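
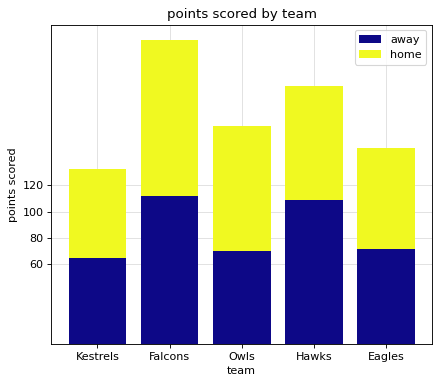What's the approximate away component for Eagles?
away top ≈ 80, bottom ≈ 0; segment ≈ 80.

≈ 80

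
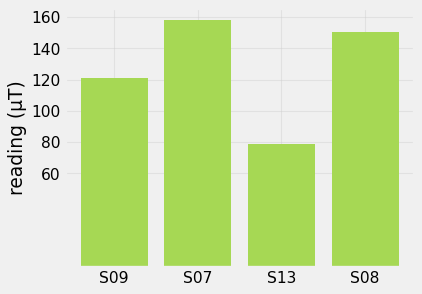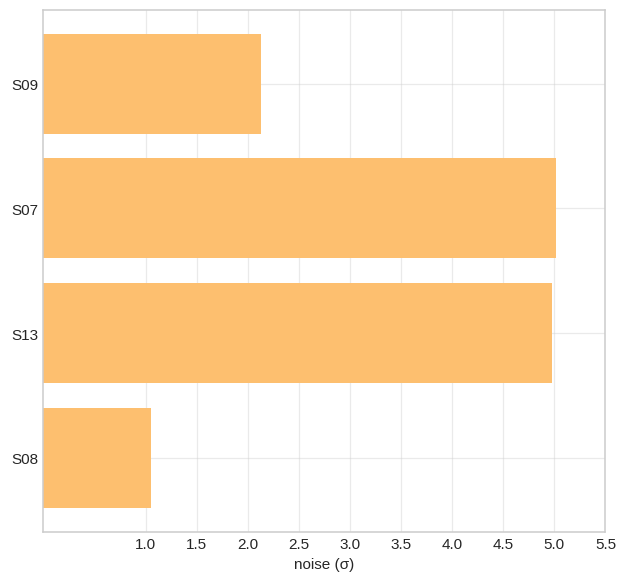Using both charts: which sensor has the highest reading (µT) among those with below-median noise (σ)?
S08

Chart 2 median noise (σ) ≈ 3.5; below-median sensors: S09, S08. Among those, S08 has the highest reading (µT) (≈ 160).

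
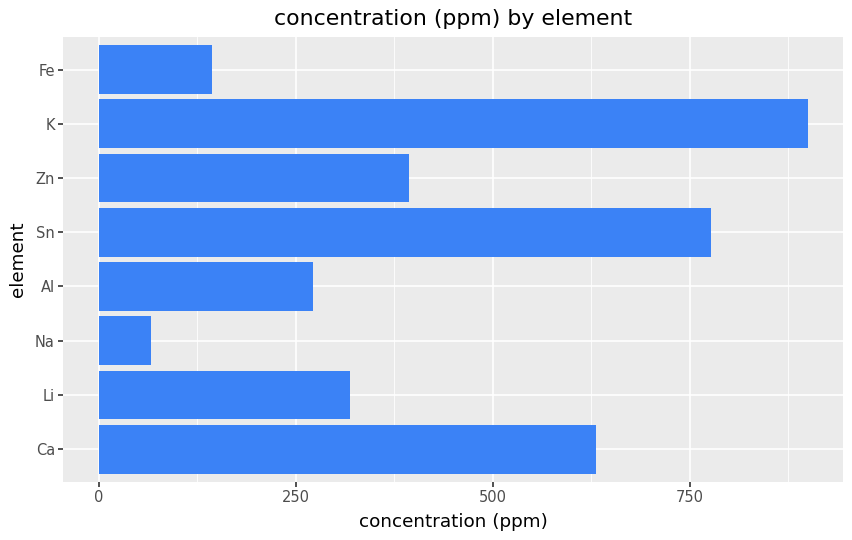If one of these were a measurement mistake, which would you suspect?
K

K ≈ 900; the rest sit between ≈ 100 and ≈ 800.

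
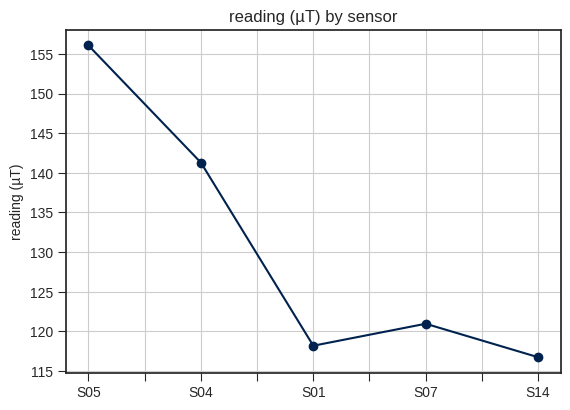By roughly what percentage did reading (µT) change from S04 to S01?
≈ -14.3%

S04 ≈ 140, S01 ≈ 120; (120 − 140) / 140 ≈ -14.3%.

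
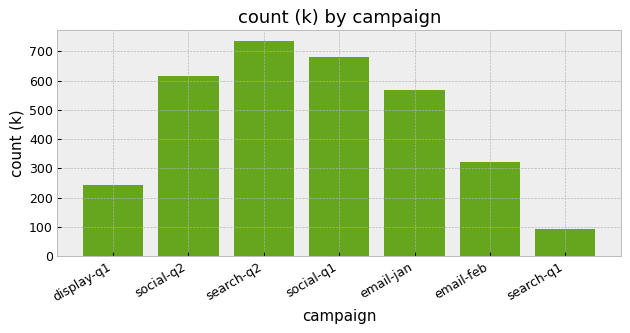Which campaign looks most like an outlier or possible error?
search-q1 ≈ 100; the rest sit between ≈ 200 and ≈ 700.

search-q1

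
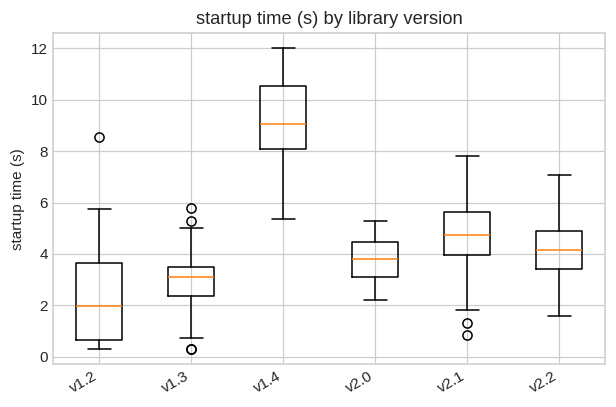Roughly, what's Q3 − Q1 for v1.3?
Q3 ≈ 3, Q1 ≈ 2; IQR ≈ 1.

≈ 1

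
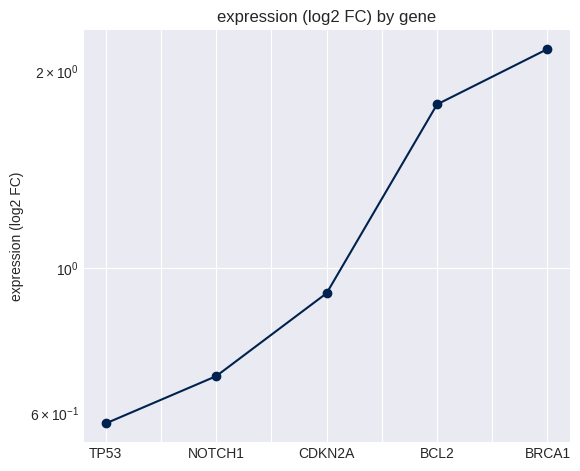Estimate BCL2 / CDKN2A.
≈ 1.8×

BCL2 ≈ 1.8, CDKN2A ≈ 1.0; 1.8/1.0 ≈ 1.8.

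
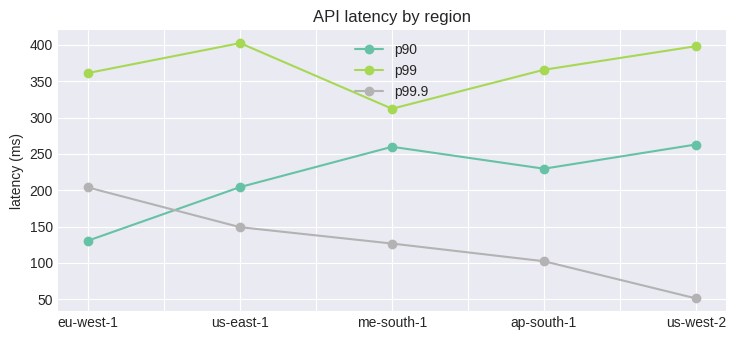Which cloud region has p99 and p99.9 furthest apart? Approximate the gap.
us-west-2, ≈ 350 ms

us-west-2: p99 ≈ 400, p99.9 ≈ 50 → gap ≈ 350. Next-largest (ap-south-1) is only ≈ 250.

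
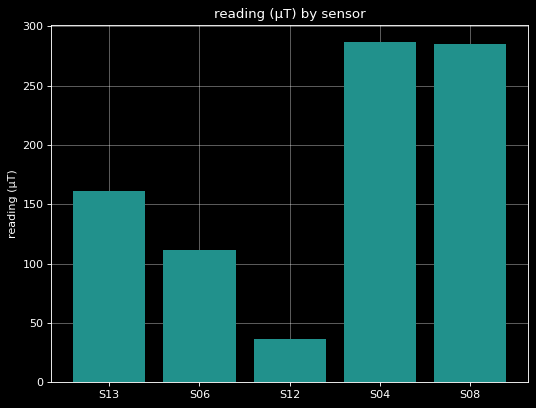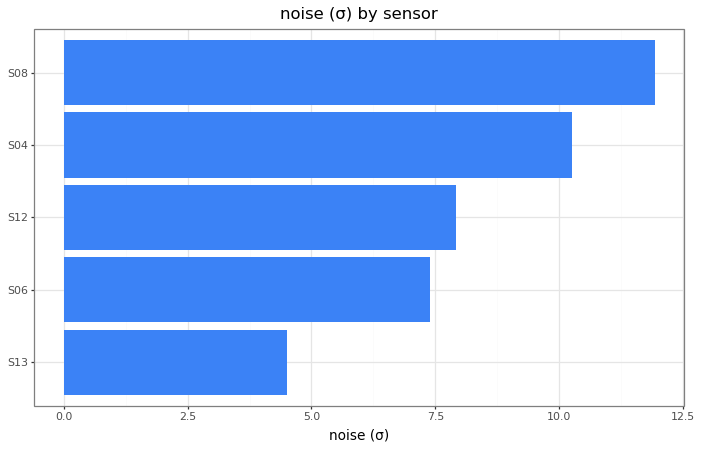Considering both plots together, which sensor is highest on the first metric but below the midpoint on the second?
S13

Chart 2 median noise (σ) ≈ 8; below-median sensors: S13, S06. Among those, S13 has the highest reading (µT) (≈ 150).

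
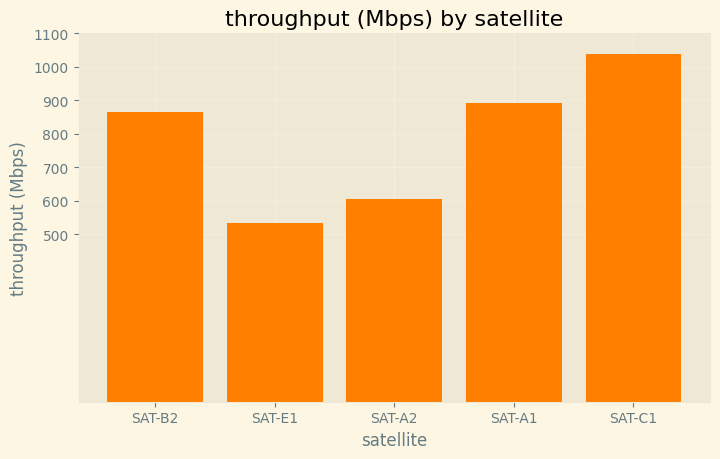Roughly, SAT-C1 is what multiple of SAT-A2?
≈ 1.67×

SAT-C1 ≈ 1000, SAT-A2 ≈ 600; 1000/600 ≈ 1.67.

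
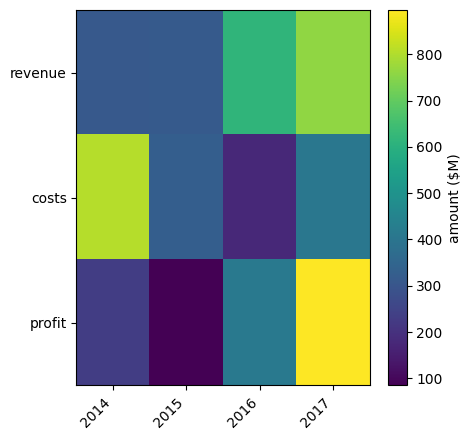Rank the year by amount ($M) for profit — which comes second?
2016

Top 3 for profit: 2017 ≈ 900, 2016 ≈ 400, 2014 ≈ 200.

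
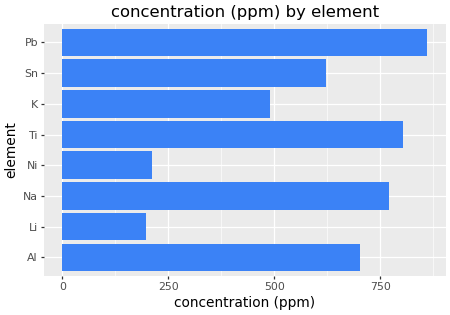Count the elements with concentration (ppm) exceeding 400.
Above 400: Al, Na, Ti, K, Sn, Pb.

6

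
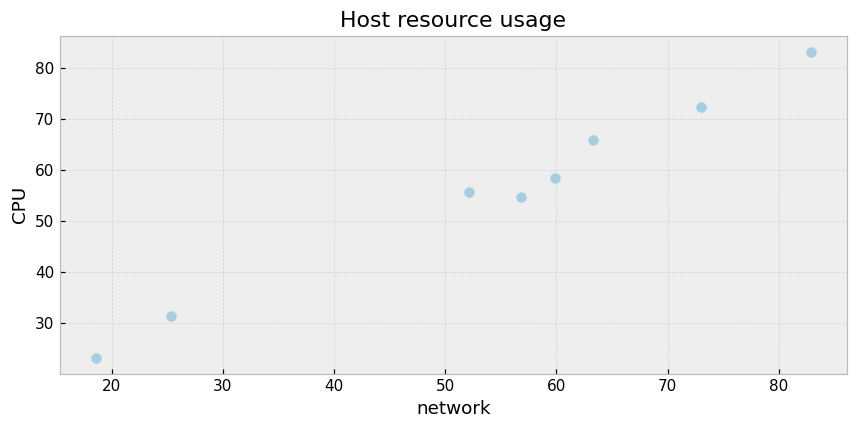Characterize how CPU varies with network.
positive, strong

Points are positively correlated; strong (|r| ≈ 1.0).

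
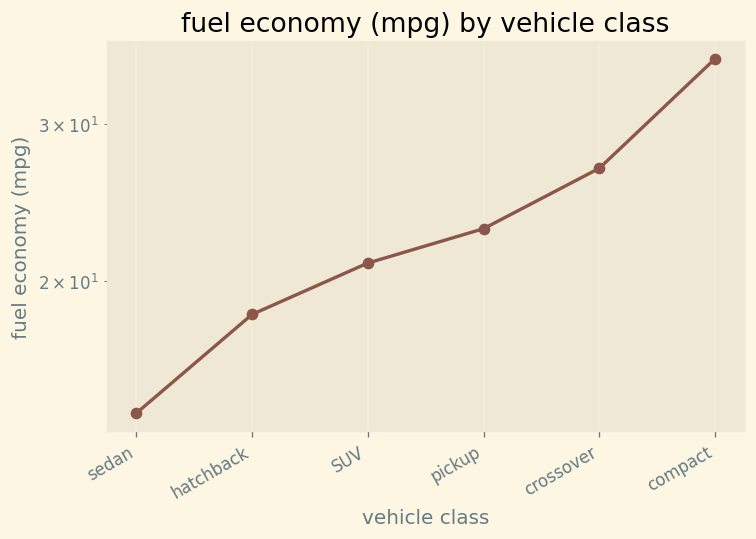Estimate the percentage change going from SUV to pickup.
≈ +10%

SUV ≈ 20, pickup ≈ 22; (22 − 20) / 20 ≈ +10%.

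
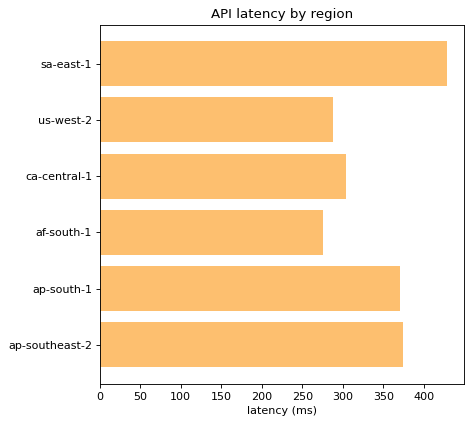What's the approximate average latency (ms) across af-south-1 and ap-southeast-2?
≈ 325

(300 + 350) / 2 ≈ 325.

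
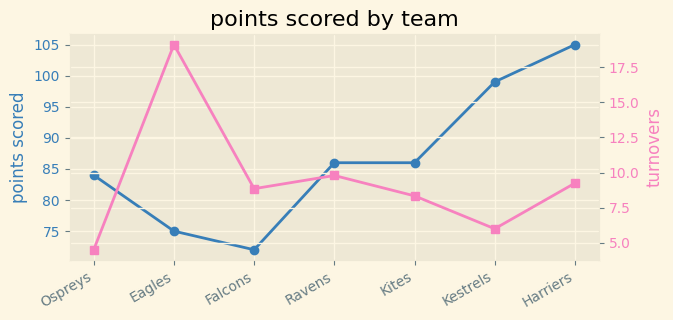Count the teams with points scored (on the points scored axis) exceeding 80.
Above 80: Ospreys, Ravens, Kites, Kestrels, Harriers.

5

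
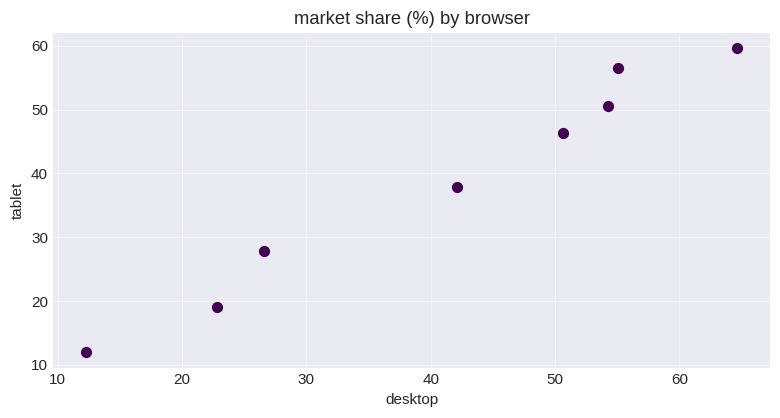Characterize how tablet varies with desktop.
positive, strong

Points are positively correlated; strong (|r| ≈ 1.0).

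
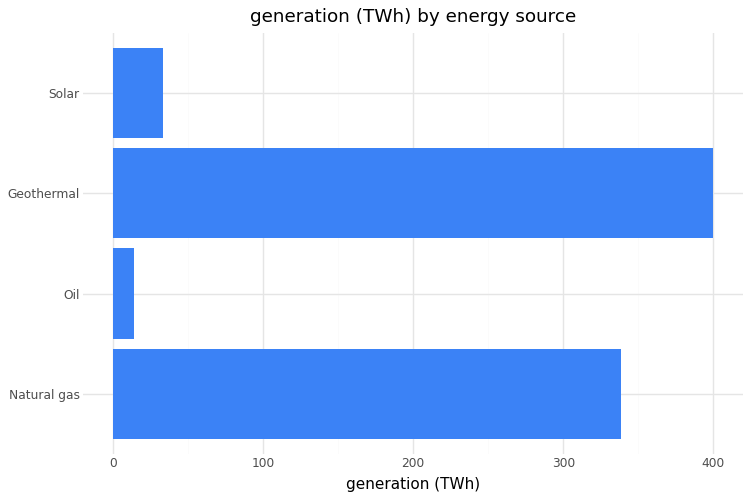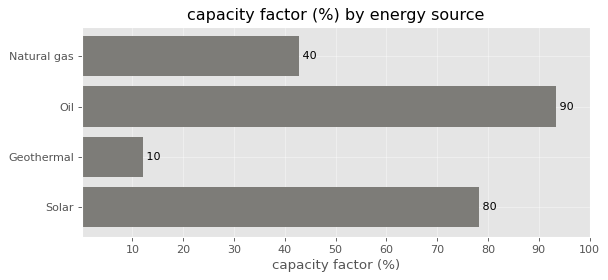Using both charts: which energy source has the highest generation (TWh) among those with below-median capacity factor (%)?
Chart 2 median capacity factor (%) ≈ 60; below-median energy sources: Natural gas, Geothermal. Among those, Geothermal has the highest generation (TWh) (≈ 400).

Geothermal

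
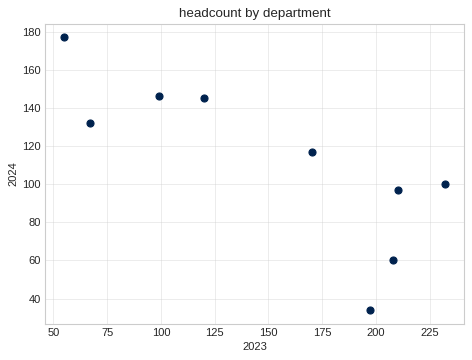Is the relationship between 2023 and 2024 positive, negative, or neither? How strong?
Points are negatively correlated; strong (|r| ≈ 0.8).

negative, strong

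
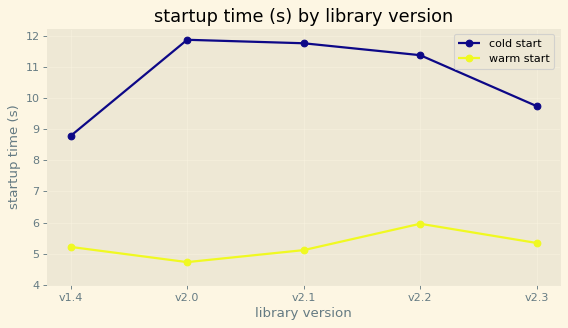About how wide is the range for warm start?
≈ 1

Max v2.2 ≈ 6, min v2.0 ≈ 5; range ≈ 1.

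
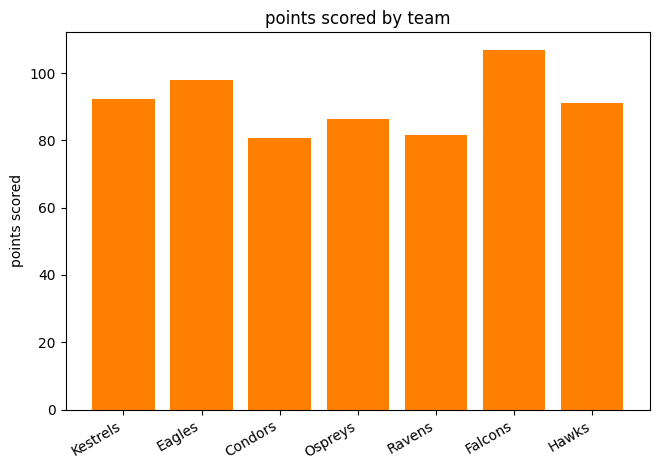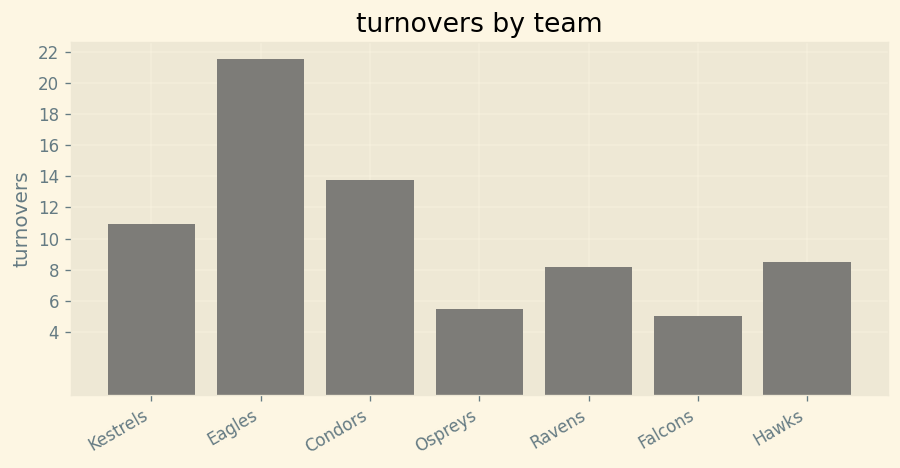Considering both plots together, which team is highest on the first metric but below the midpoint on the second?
Chart 2 median turnovers ≈ 8; below-median teams: Ospreys, Ravens, Falcons. Among those, Falcons has the highest points scored (≈ 110).

Falcons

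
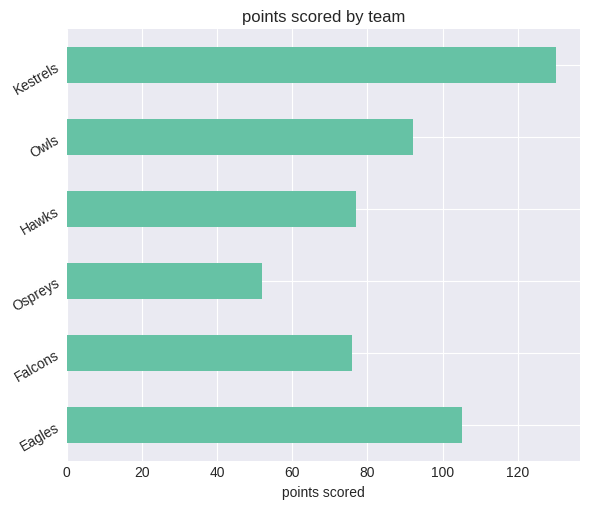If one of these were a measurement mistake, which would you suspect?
Kestrels

Kestrels ≈ 120; the rest sit between ≈ 60 and ≈ 100.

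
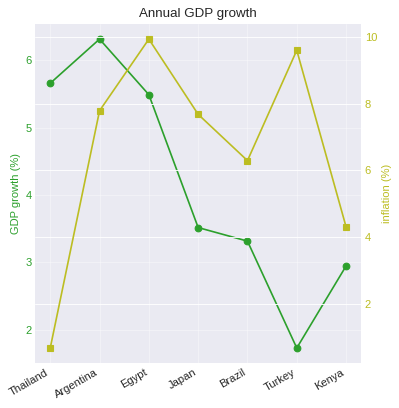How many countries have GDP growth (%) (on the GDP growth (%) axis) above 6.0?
1

Above 6.0: Argentina.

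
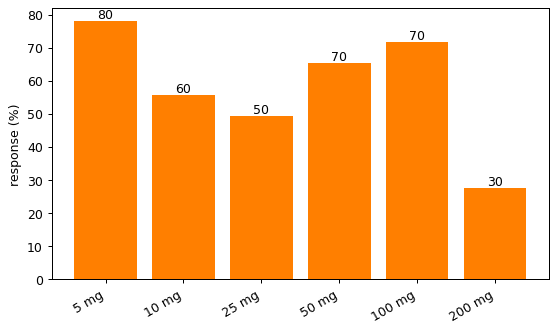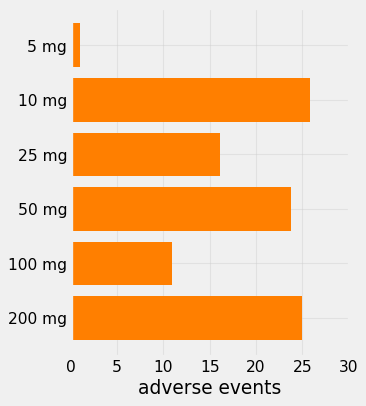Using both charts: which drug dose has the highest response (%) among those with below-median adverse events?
5 mg

Chart 2 median adverse events ≈ 20; below-median drug doses: 5 mg, 25 mg, 100 mg. Among those, 5 mg has the highest response (%) (≈ 80).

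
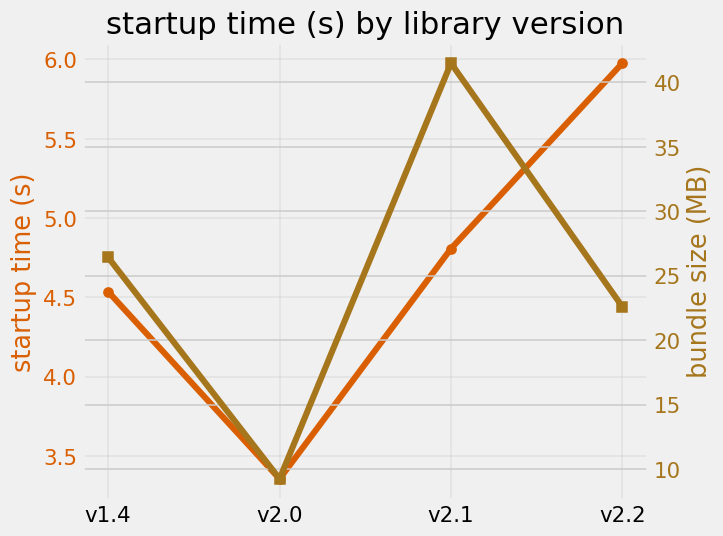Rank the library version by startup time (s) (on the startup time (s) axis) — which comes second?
v2.1

Top 3 (on the startup time (s) axis): v2.2 ≈ 6.0, v2.1 ≈ 5.0, v1.4 ≈ 4.5.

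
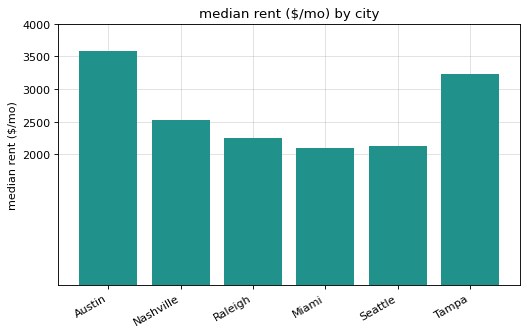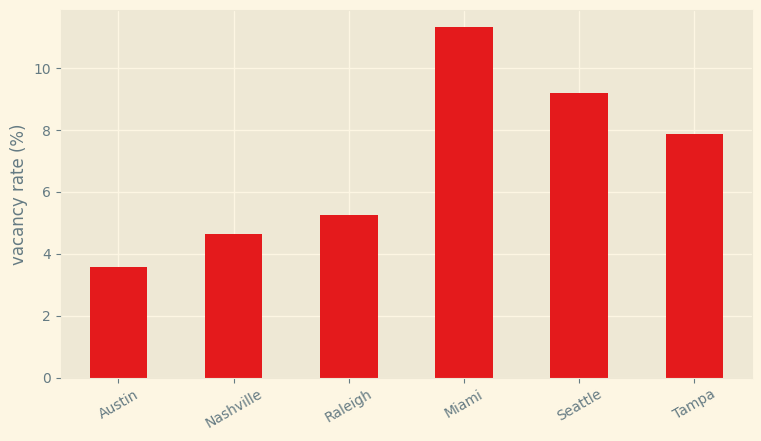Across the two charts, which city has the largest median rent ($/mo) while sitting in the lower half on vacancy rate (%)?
Chart 2 median vacancy rate (%) ≈ 6; below-median cities: Austin, Nashville, Raleigh. Among those, Austin has the highest median rent ($/mo) (≈ 3500).

Austin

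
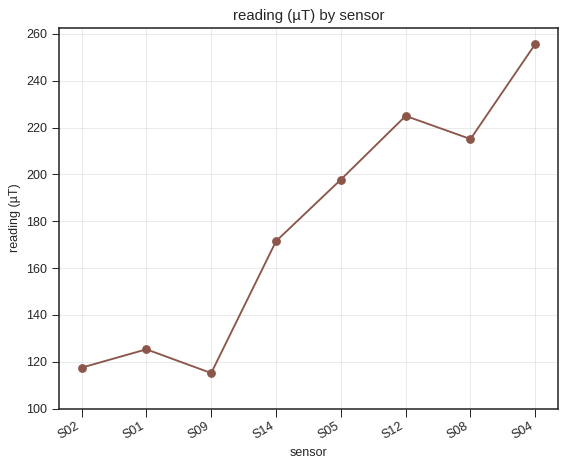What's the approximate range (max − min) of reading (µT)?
Max S04 ≈ 260, min S09 ≈ 120; range ≈ 140.

≈ 140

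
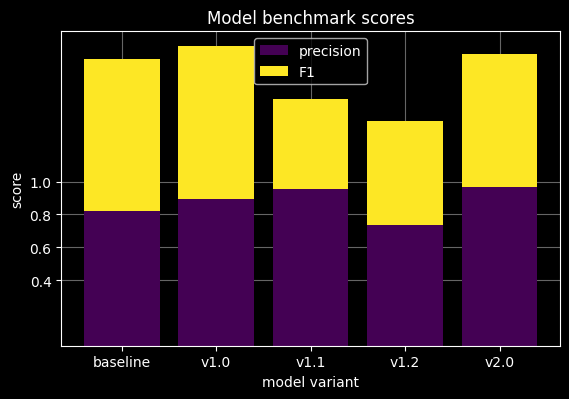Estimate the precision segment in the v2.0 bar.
≈ 1.0

precision top ≈ 1.0, bottom ≈ 0.0; segment ≈ 1.0.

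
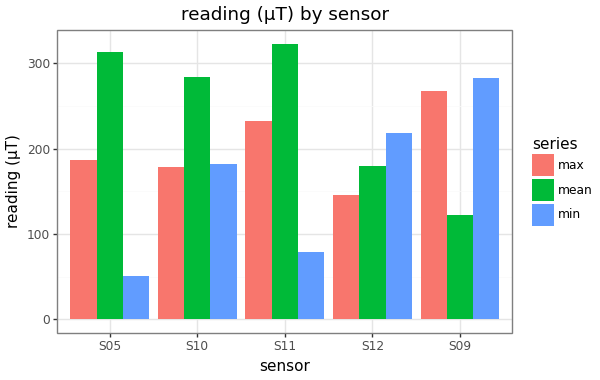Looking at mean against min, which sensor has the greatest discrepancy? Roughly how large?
S05: mean ≈ 300, min ≈ 50 → gap ≈ 250. Next-largest (S11) is only ≈ 200.

S05, ≈ 250 µT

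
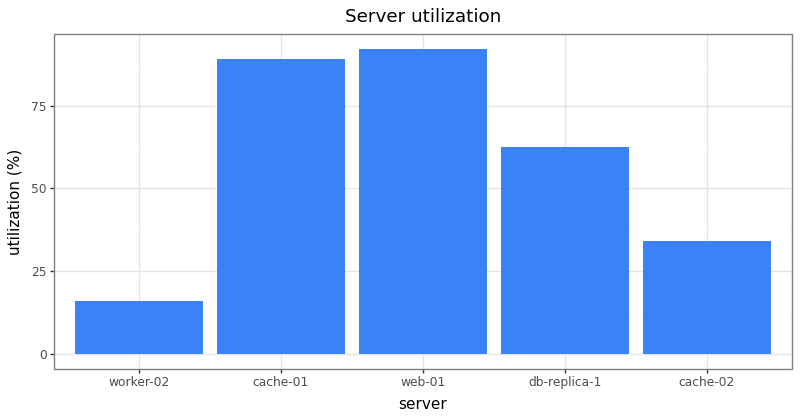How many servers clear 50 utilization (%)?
Above 50: cache-01, web-01, db-replica-1.

3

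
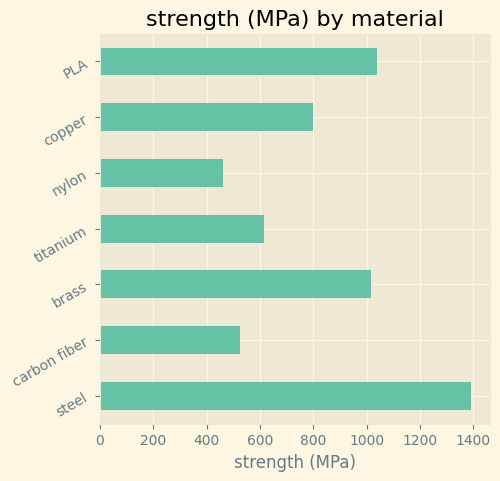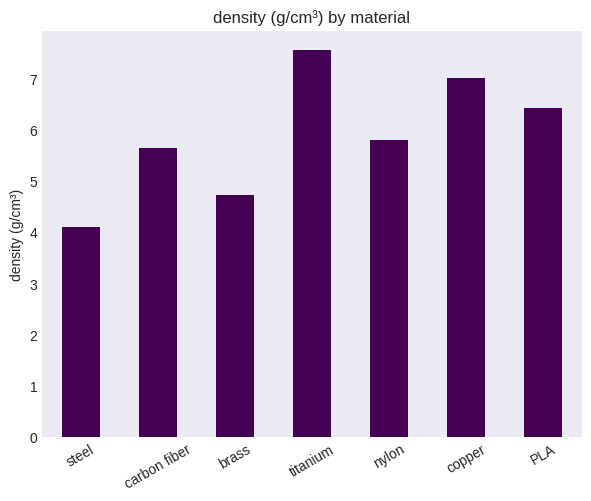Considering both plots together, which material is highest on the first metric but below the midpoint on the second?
Chart 2 median density (g/cm³) ≈ 6; below-median materials: steel, carbon fiber, brass. Among those, steel has the highest strength (MPa) (≈ 1400).

steel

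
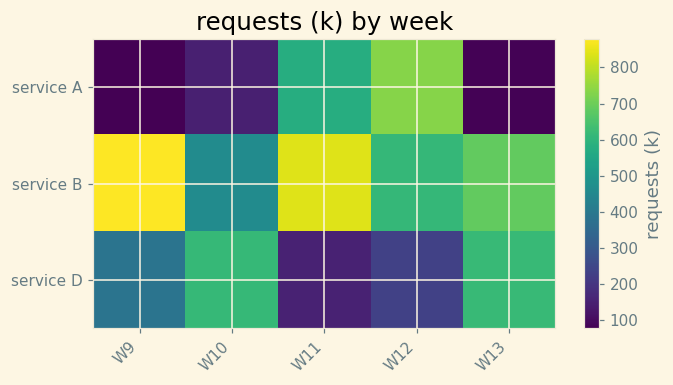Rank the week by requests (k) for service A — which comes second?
W11

Top 3 for service A: W12 ≈ 700, W11 ≈ 600, W10 ≈ 100.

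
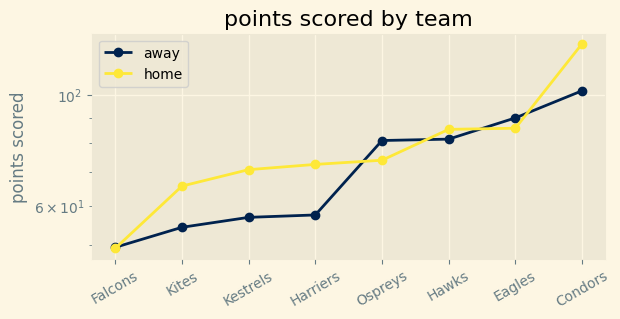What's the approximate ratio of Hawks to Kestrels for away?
≈ 1.33×

Hawks ≈ 80, Kestrels ≈ 60; 80/60 ≈ 1.33.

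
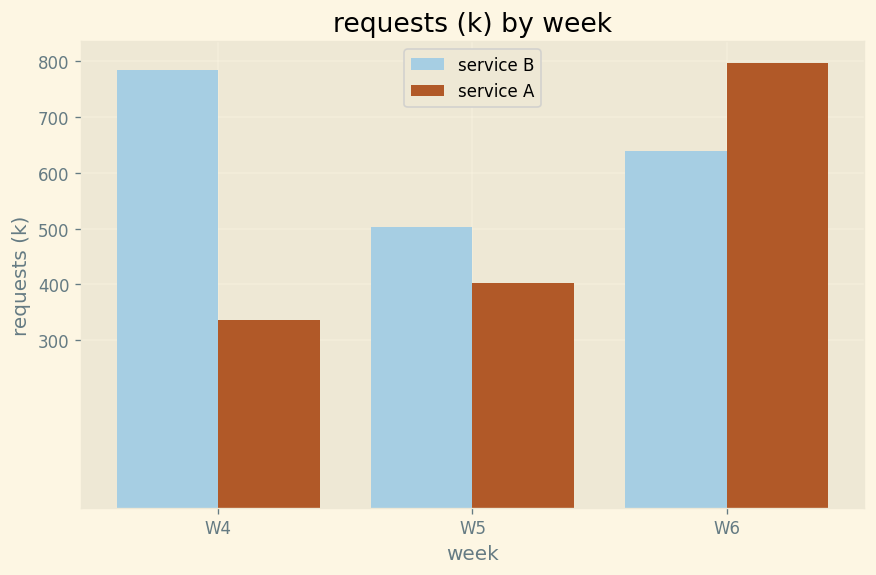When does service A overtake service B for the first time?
W6

W5: service A ≈ 400 vs service B ≈ 500 (not yet); W6: service A ≈ 800 vs service B ≈ 600 (first crossover).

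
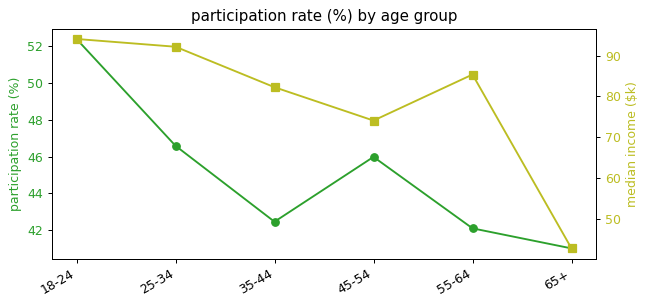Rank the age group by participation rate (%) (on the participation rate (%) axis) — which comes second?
25-34

Top 3 (on the participation rate (%) axis): 18-24 ≈ 52, 25-34 ≈ 47, 45-54 ≈ 46.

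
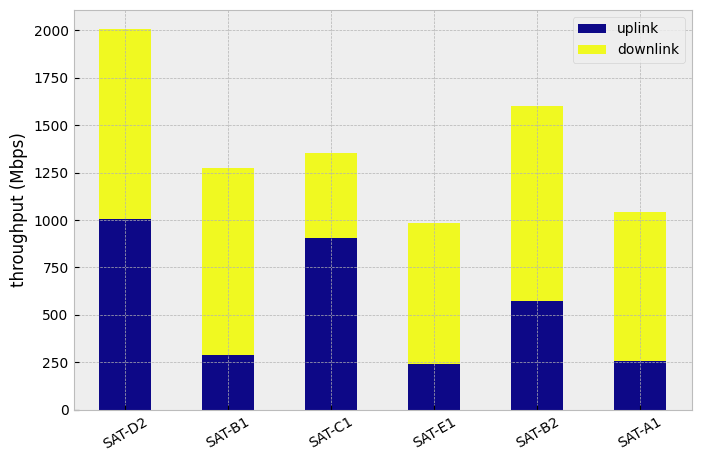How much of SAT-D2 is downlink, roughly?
downlink top ≈ 2000, bottom ≈ 1000; segment ≈ 1000.

≈ 1000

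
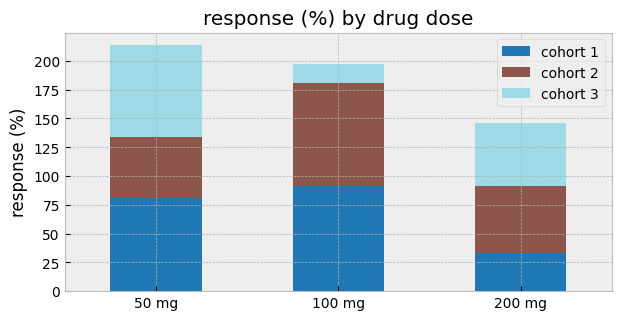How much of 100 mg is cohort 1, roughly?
cohort 1 top ≈ 100, bottom ≈ 0; segment ≈ 100.

≈ 100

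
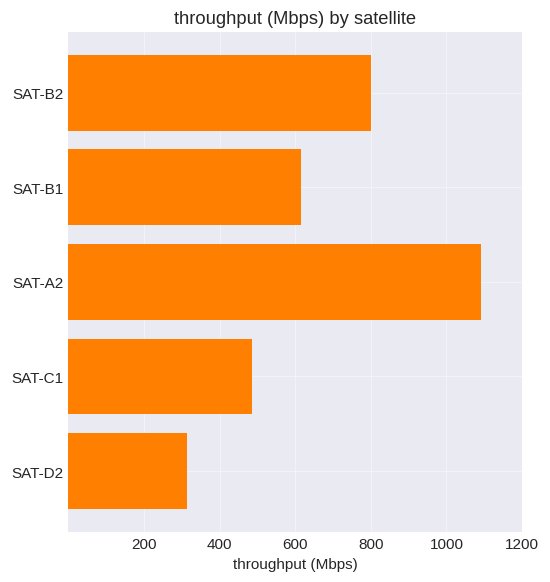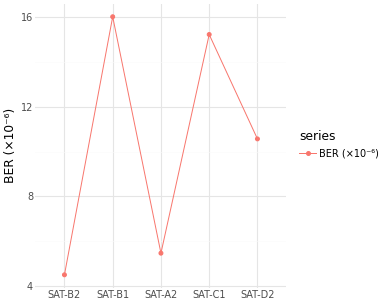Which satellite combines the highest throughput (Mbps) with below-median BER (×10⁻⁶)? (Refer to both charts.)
Chart 2 median BER (×10⁻⁶) ≈ 10; below-median satellites: SAT-B2, SAT-A2. Among those, SAT-A2 has the highest throughput (Mbps) (≈ 1000).

SAT-A2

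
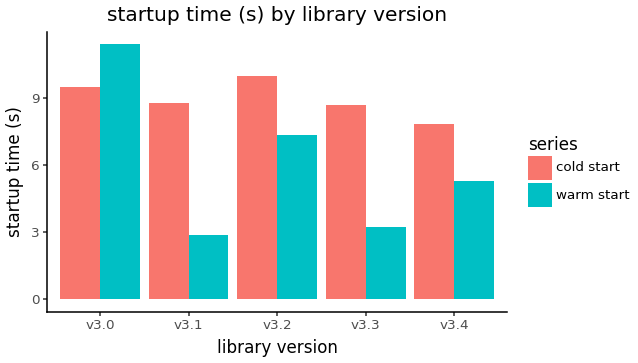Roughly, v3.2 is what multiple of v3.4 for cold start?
v3.2 ≈ 10, v3.4 ≈ 8; 10/8 ≈ 1.25.

≈ 1.25×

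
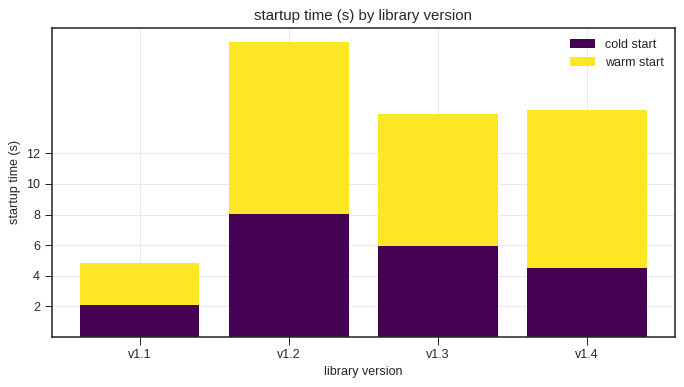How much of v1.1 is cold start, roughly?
≈ 2

cold start top ≈ 2, bottom ≈ 0; segment ≈ 2.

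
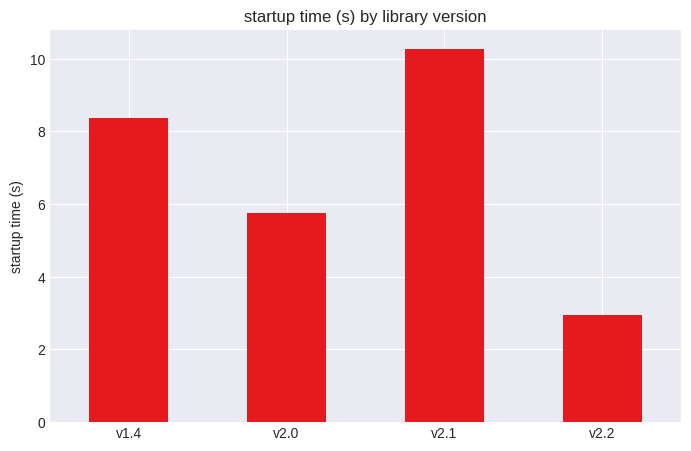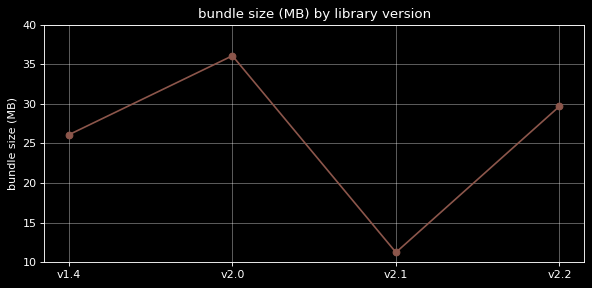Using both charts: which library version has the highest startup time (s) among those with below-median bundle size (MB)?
v2.1

Chart 2 median bundle size (MB) ≈ 30; below-median library versions: v1.4, v2.1. Among those, v2.1 has the highest startup time (s) (≈ 10).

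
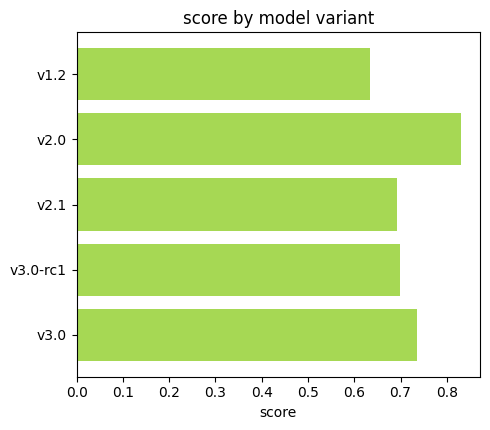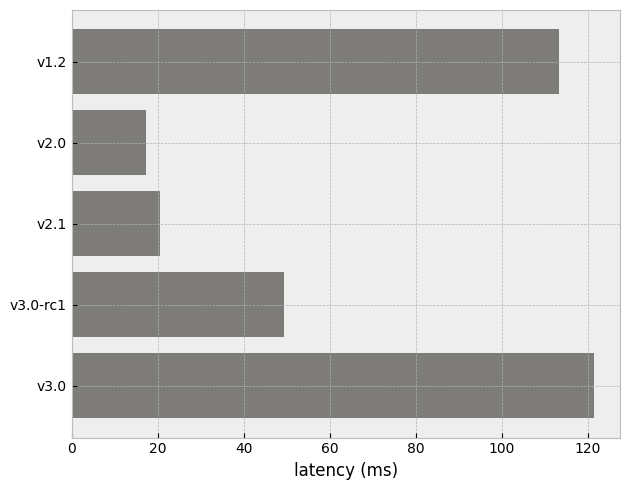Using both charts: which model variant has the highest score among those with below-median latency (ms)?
Chart 2 median latency (ms) ≈ 40; below-median model variants: v2.0, v2.1. Among those, v2.0 has the highest score (≈ 0.8).

v2.0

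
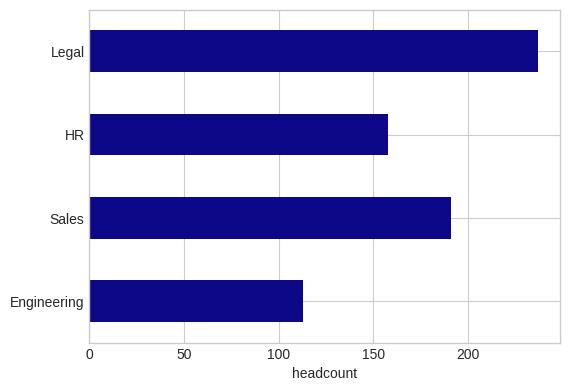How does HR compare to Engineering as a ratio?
≈ 1.33×

HR ≈ 160, Engineering ≈ 120; 160/120 ≈ 1.33.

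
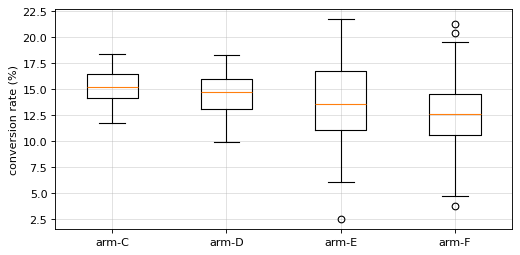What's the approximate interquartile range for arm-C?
≈ 2.5

Q3 ≈ 16.5, Q1 ≈ 14.0; IQR ≈ 2.5.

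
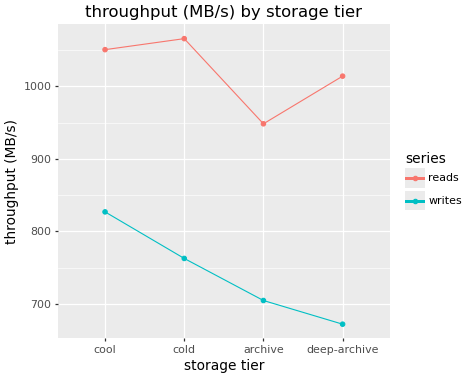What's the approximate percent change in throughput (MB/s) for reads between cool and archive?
cool ≈ 1050, archive ≈ 950; (950 − 1050) / 1050 ≈ -9.5%.

≈ -9.5%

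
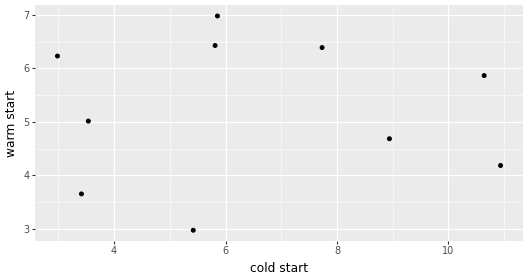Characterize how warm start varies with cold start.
Points are roughly uncorrelated; weak (|r| ≈ 0.0).

no clear correlation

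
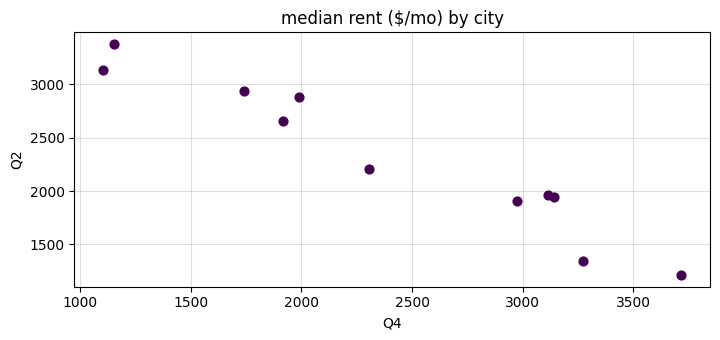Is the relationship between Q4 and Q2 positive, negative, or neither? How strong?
Points are negatively correlated; strong (|r| ≈ 1.0).

negative, strong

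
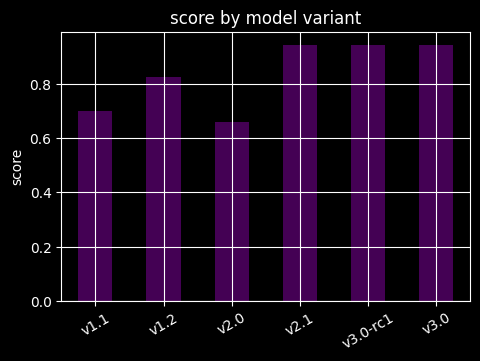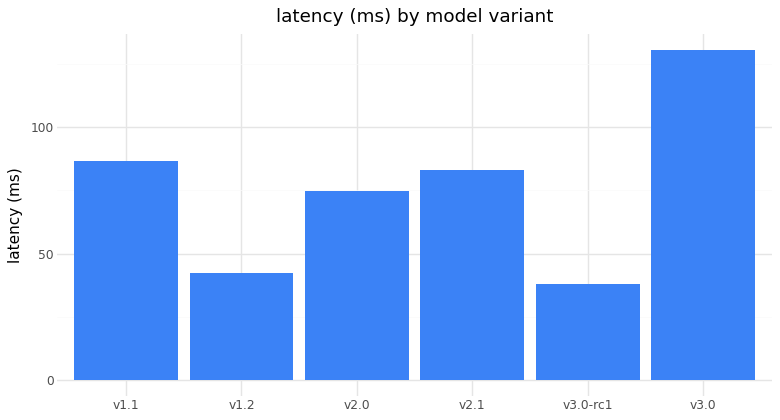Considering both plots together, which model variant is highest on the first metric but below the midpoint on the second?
v3.0-rc1

Chart 2 median latency (ms) ≈ 80; below-median model variants: v1.2, v2.0, v3.0-rc1. Among those, v3.0-rc1 has the highest score (≈ 0.9).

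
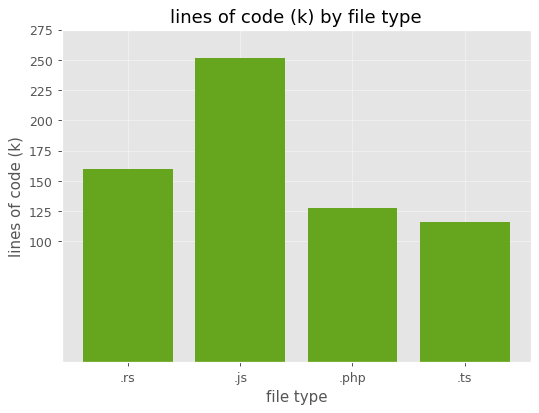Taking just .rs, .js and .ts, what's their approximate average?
(150 + 250 + 125) / 3 ≈ 175.

≈ 175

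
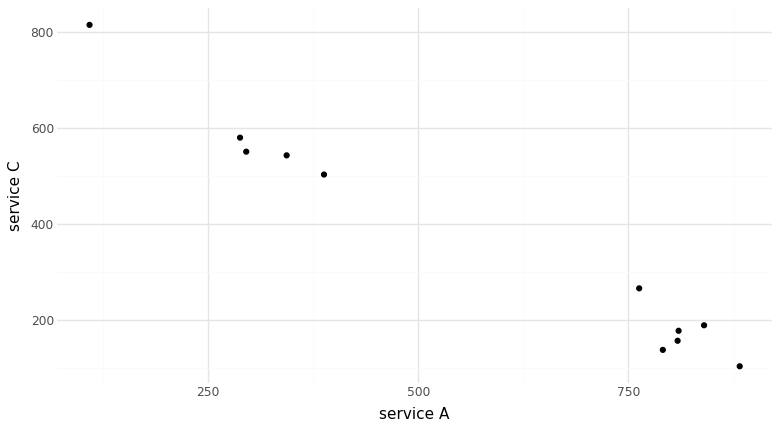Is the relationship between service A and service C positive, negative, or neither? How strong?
negative, strong

Points are negatively correlated; strong (|r| ≈ 1.0).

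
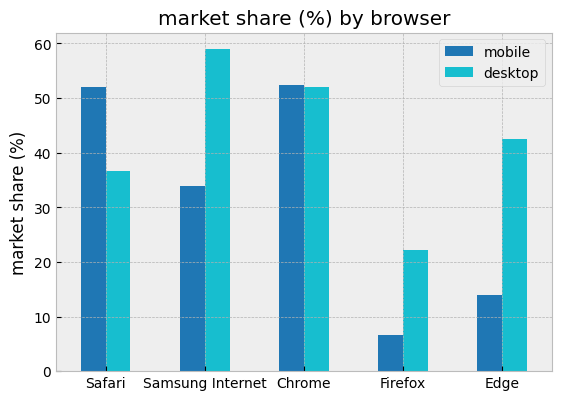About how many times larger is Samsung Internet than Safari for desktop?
≈ 1.71×

Samsung Internet ≈ 60, Safari ≈ 35; 60/35 ≈ 1.71.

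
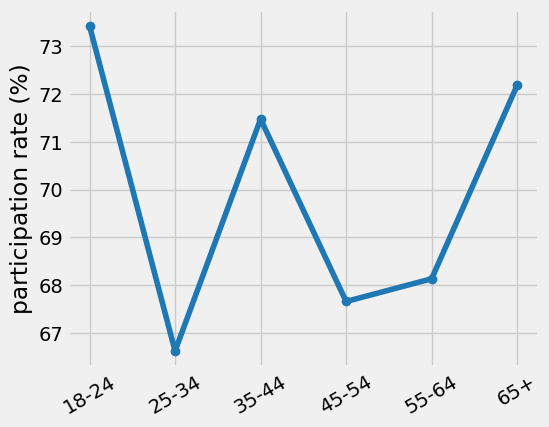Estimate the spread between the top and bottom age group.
≈ 6

Max 18-24 ≈ 73, min 25-34 ≈ 67; range ≈ 6.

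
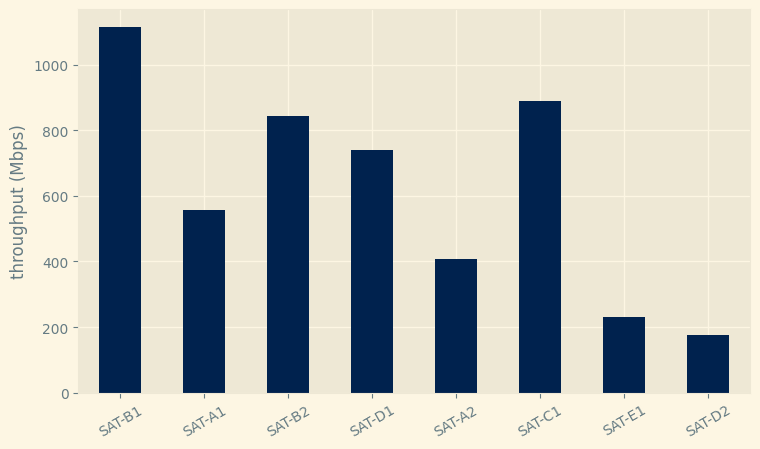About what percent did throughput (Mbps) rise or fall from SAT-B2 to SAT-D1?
≈ -12.5%

SAT-B2 ≈ 800, SAT-D1 ≈ 700; (700 − 800) / 800 ≈ -12.5%.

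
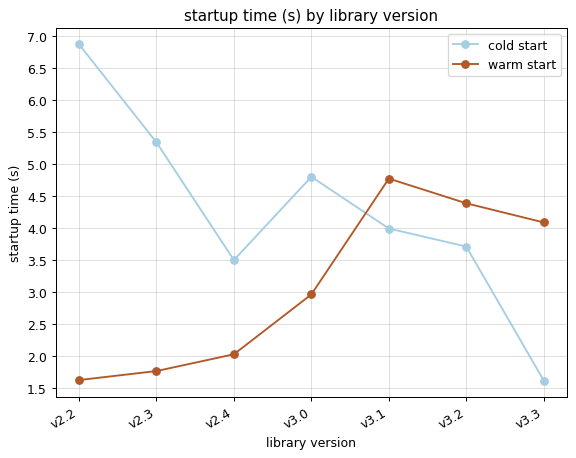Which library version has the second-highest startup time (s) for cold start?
Top 3 for cold start: v2.2 ≈ 7.0, v2.3 ≈ 5.5, v3.0 ≈ 5.0.

v2.3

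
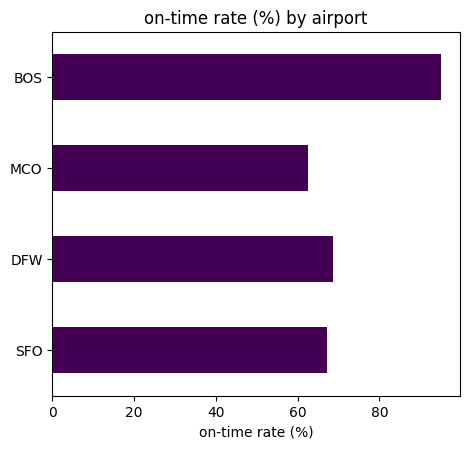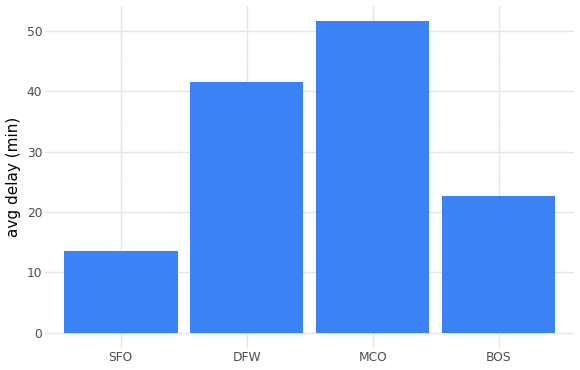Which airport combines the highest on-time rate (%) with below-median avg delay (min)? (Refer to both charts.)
BOS

Chart 2 median avg delay (min) ≈ 30; below-median airports: SFO, BOS. Among those, BOS has the highest on-time rate (%) (≈ 90).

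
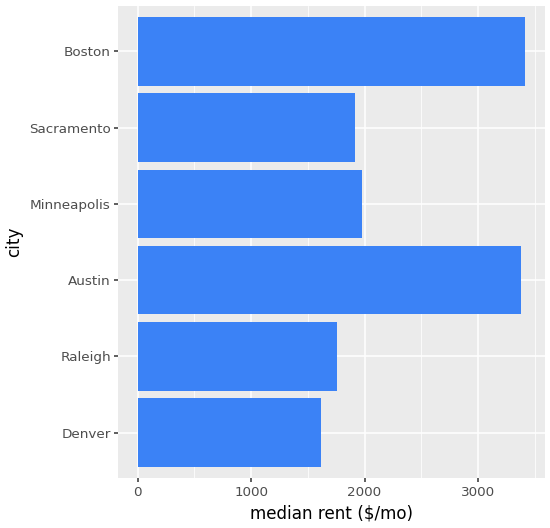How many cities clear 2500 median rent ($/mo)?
2

Above 2500: Austin, Boston.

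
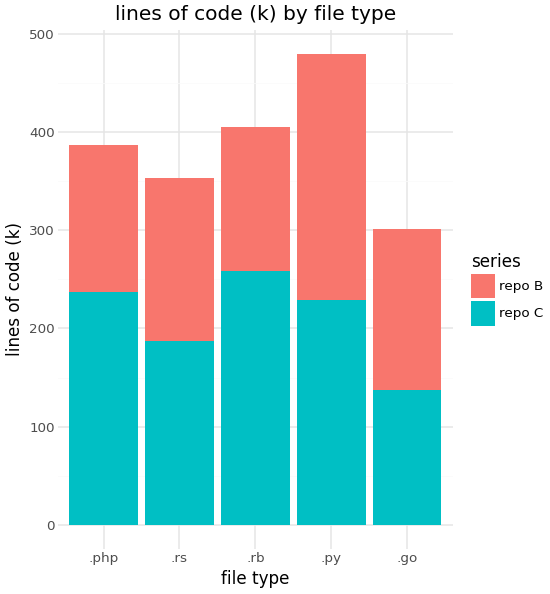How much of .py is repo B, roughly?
repo B top ≈ 500, bottom ≈ 250; segment ≈ 250.

≈ 250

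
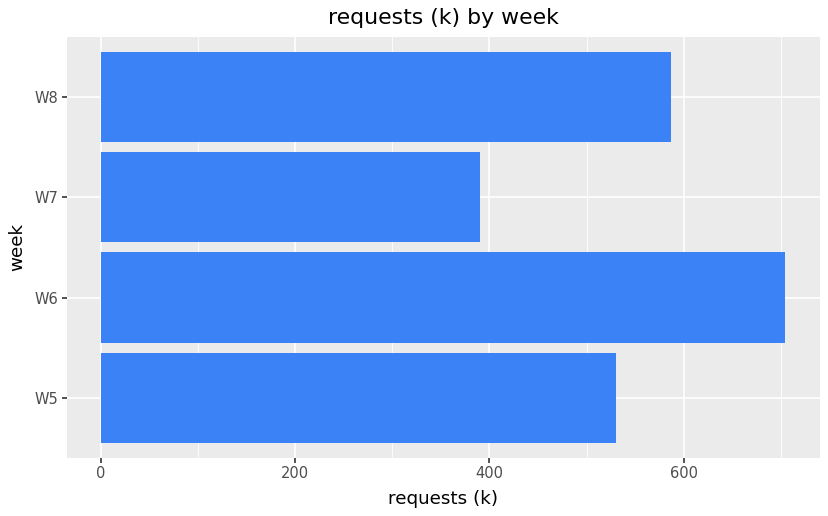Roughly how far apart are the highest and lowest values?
Max W6 ≈ 700, min W7 ≈ 400; range ≈ 300.

≈ 300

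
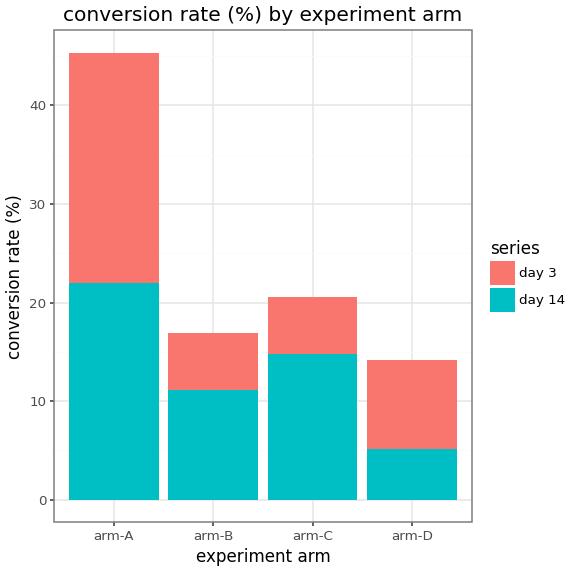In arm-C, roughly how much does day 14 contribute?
day 14 top ≈ 15, bottom ≈ 0; segment ≈ 15.

≈ 15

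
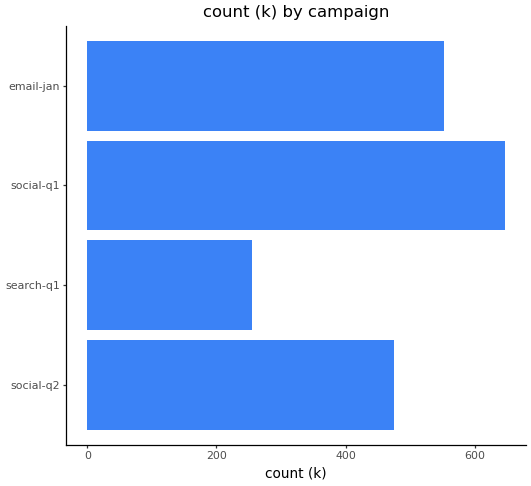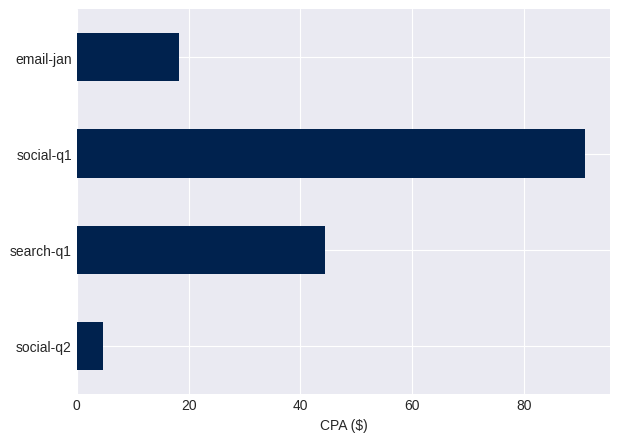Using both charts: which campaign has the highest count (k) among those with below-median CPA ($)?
Chart 2 median CPA ($) ≈ 30; below-median campaigns: social-q2, email-jan. Among those, email-jan has the highest count (k) (≈ 600).

email-jan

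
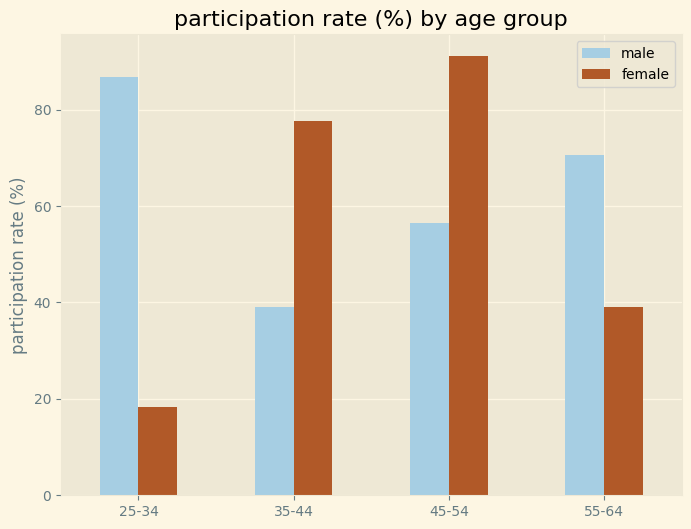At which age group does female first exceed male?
25-34: female ≈ 20 vs male ≈ 90 (not yet); 35-44: female ≈ 80 vs male ≈ 40 (first crossover).

35-44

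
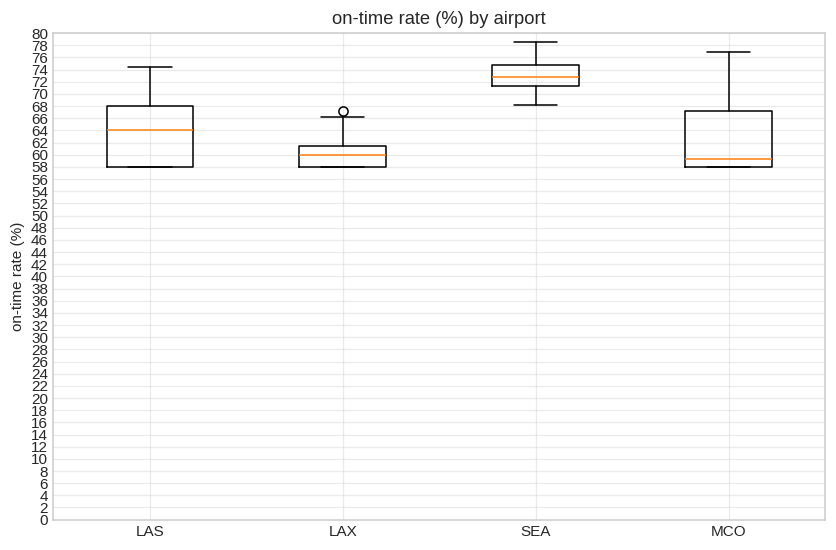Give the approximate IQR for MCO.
Q3 ≈ 68, Q1 ≈ 58; IQR ≈ 10.

≈ 10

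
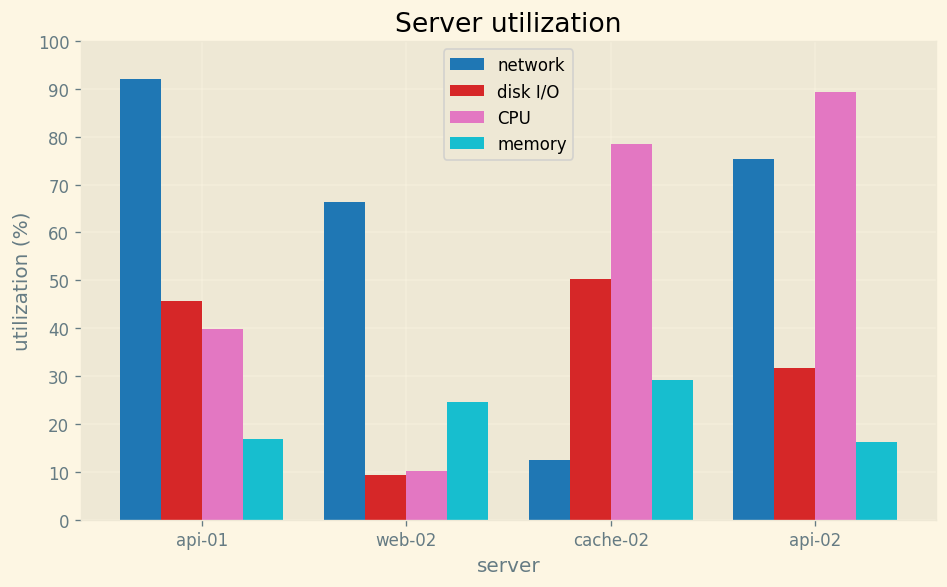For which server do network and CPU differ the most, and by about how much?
cache-02, ≈ 70 %

cache-02: network ≈ 10, CPU ≈ 80 → gap ≈ 70. Next-largest (web-02) is only ≈ 60.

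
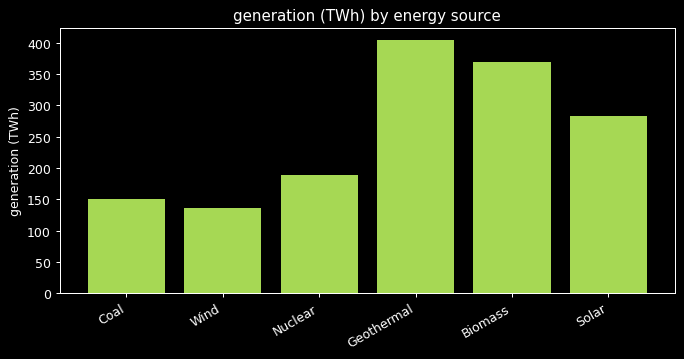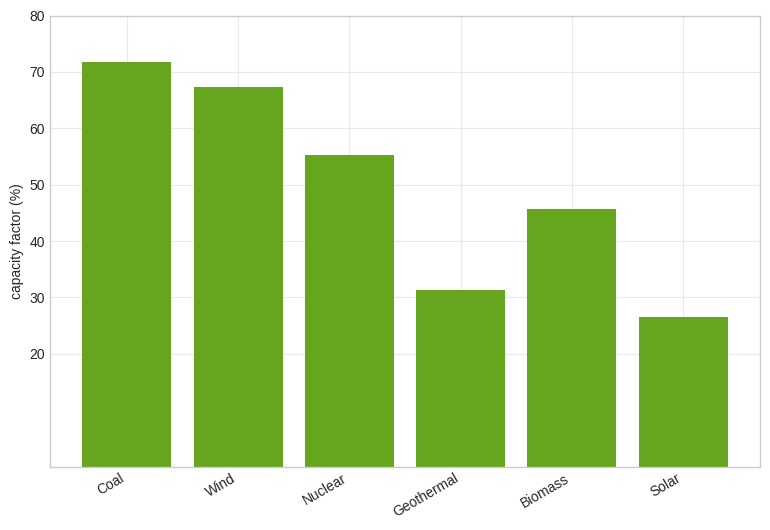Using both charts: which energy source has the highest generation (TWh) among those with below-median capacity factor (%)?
Geothermal

Chart 2 median capacity factor (%) ≈ 50; below-median energy sources: Geothermal, Biomass, Solar. Among those, Geothermal has the highest generation (TWh) (≈ 400).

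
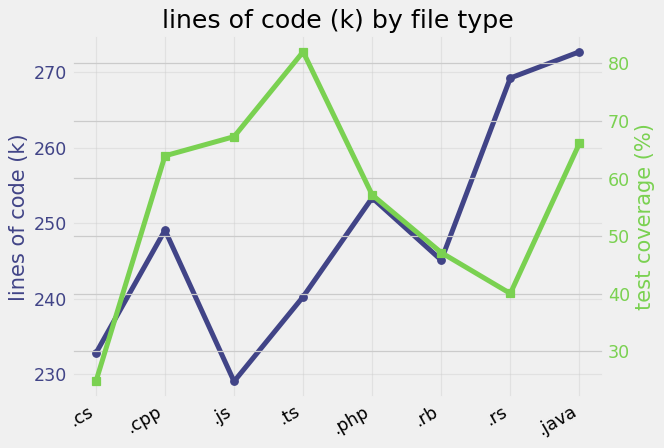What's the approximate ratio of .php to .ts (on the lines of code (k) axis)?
.php ≈ 255, .ts ≈ 240; 255/240 ≈ 1.06.

≈ 1.06×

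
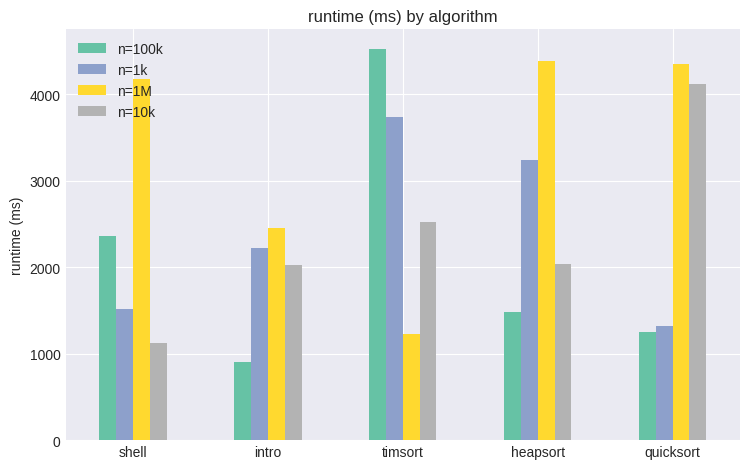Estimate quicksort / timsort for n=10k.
quicksort ≈ 4000, timsort ≈ 2500; 4000/2500 ≈ 1.6.

≈ 1.6×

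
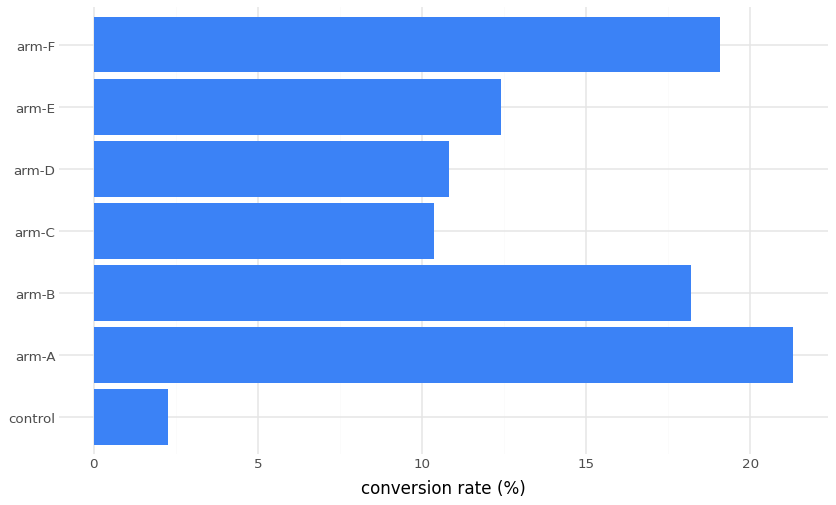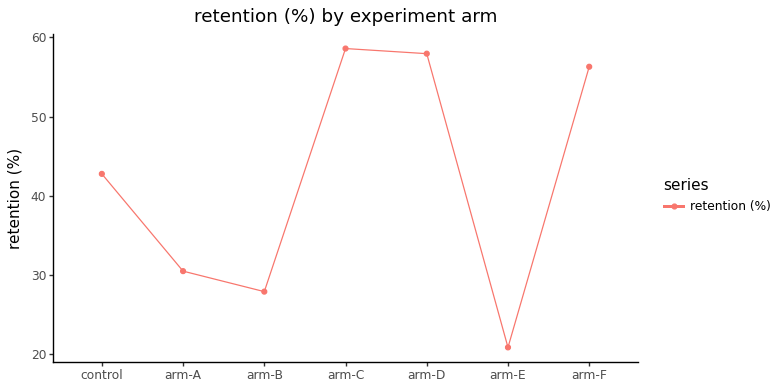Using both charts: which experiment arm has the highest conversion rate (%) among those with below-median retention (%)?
Chart 2 median retention (%) ≈ 40; below-median experiment arms: arm-A, arm-B, arm-E. Among those, arm-A has the highest conversion rate (%) (≈ 22).

arm-A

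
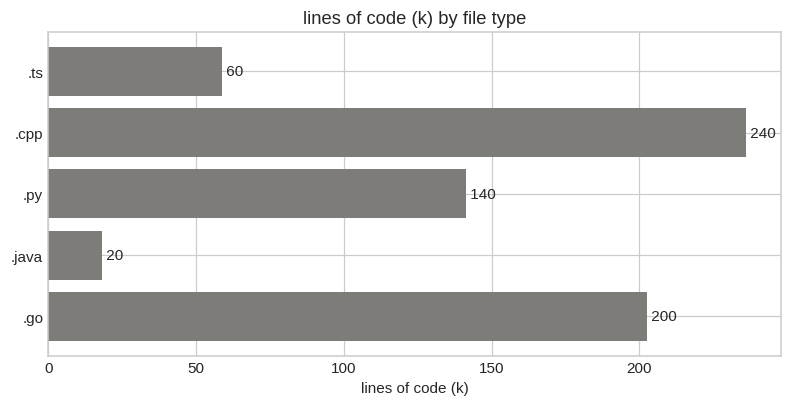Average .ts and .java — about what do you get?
≈ 40

(60 + 20) / 2 ≈ 40.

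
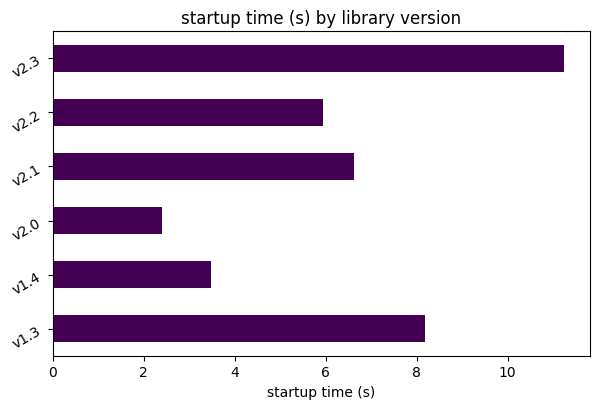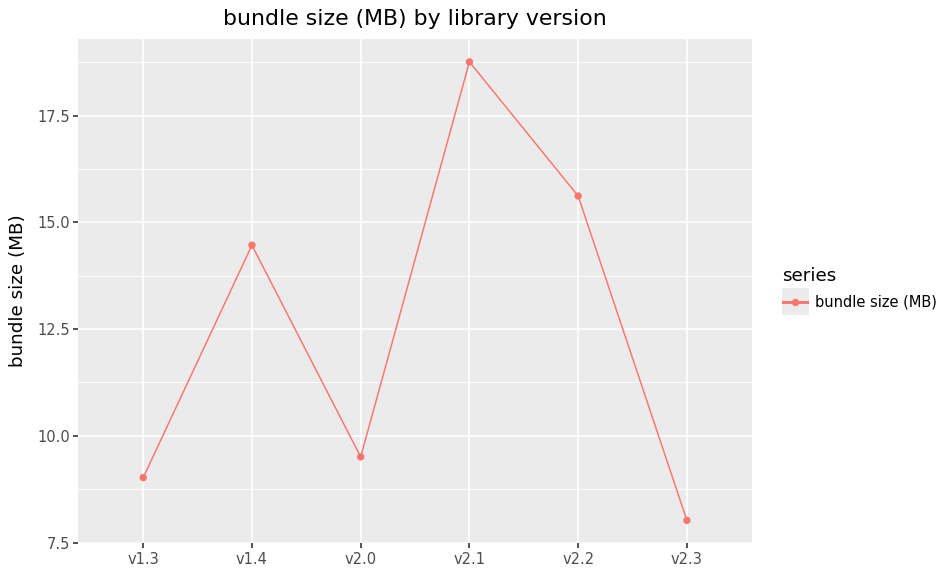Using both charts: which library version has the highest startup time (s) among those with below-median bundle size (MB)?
Chart 2 median bundle size (MB) ≈ 12; below-median library versions: v1.3, v2.0, v2.3. Among those, v2.3 has the highest startup time (s) (≈ 12).

v2.3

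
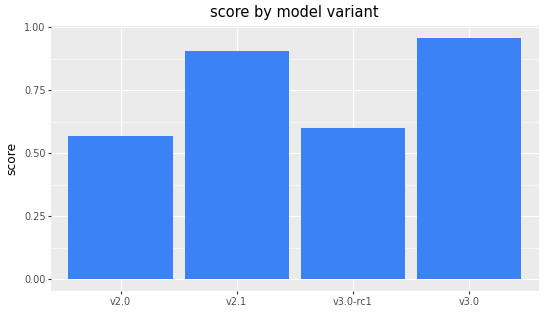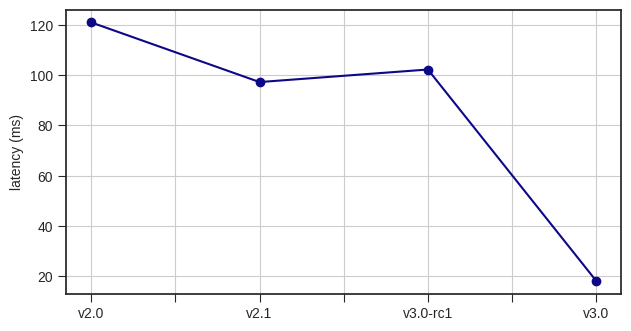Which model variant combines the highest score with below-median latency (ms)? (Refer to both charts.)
v3.0

Chart 2 median latency (ms) ≈ 100; below-median model variants: v2.1, v3.0. Among those, v3.0 has the highest score (≈ 1).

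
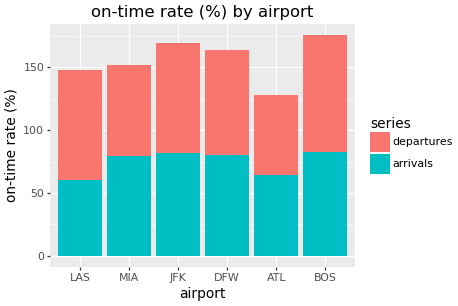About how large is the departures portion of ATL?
≈ 60

departures top ≈ 120, bottom ≈ 60; segment ≈ 60.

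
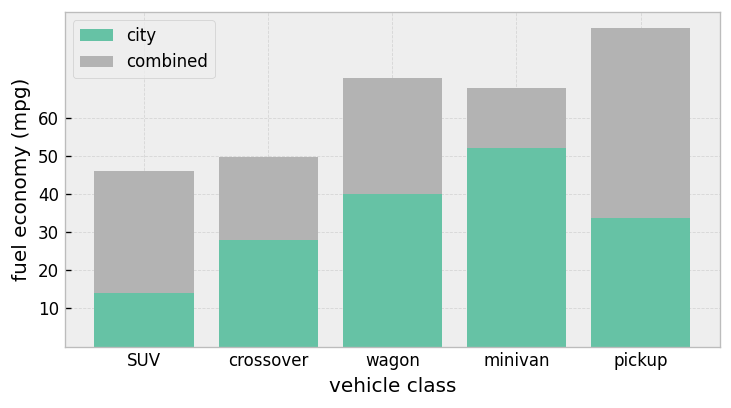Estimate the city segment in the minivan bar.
≈ 50

city top ≈ 50, bottom ≈ 0; segment ≈ 50.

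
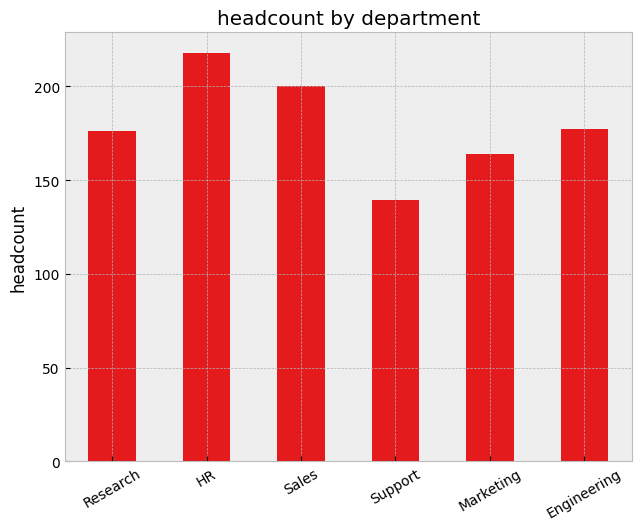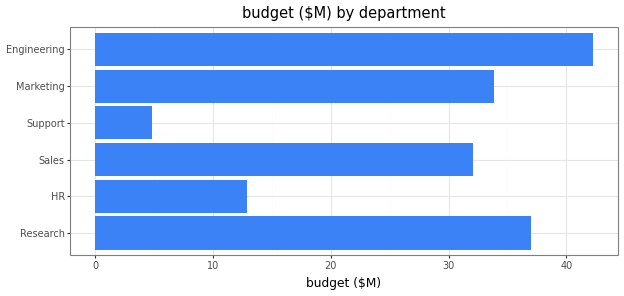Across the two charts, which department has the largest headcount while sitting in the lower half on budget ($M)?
HR

Chart 2 median budget ($M) ≈ 35; below-median departments: HR, Sales, Support. Among those, HR has the highest headcount (≈ 220).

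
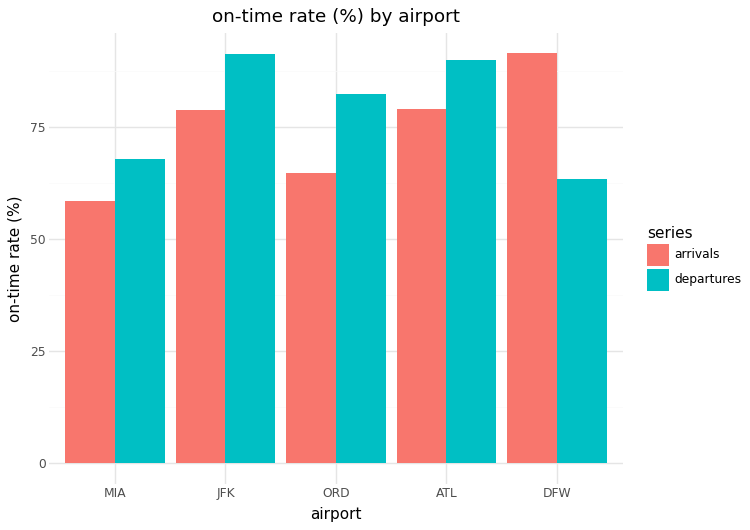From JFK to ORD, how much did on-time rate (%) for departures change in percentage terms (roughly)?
JFK ≈ 90, ORD ≈ 80; (80 − 90) / 90 ≈ -11.1%.

≈ -11.1%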